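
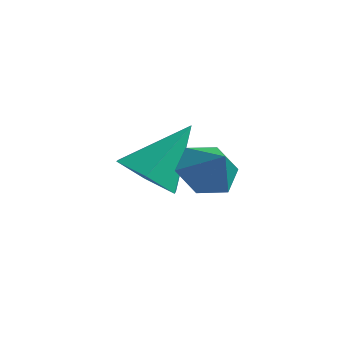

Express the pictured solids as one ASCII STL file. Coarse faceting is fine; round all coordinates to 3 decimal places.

solid 
facet normal -0.290 -0.604 -0.742
outer loop
vertex -3.037 1.593 0.881
vertex -3.504 2.368 0.432
vertex -2.538 2.168 0.218
endloop
endfacet
facet normal 0.867 -0.263 0.424
outer loop
vertex -3.037 1.593 0.881
vertex -2.538 2.168 0.218
vertex -2.936 3.552 1.888
endloop
endfacet
facet normal -0.290 -0.604 -0.743
outer loop
vertex -2.538 2.168 0.218
vertex -3.504 2.368 0.432
vertex -3.004 2.944 -0.231
endloop
endfacet
facet normal 0.884 0.441 -0.155
outer loop
vertex -2.538 2.168 0.218
vertex -3.004 2.944 -0.231
vertex -2.936 3.552 1.888
endloop
endfacet
facet normal -0.290 -0.603 -0.743
outer loop
vertex -3.004 2.944 -0.231
vertex -3.504 2.368 0.432
vertex -3.971 3.144 -0.016
endloop
endfacet
facet normal 0.135 0.951 -0.277
outer loop
vertex -3.004 2.944 -0.231
vertex -3.971 3.144 -0.016
vertex -2.936 3.552 1.888
endloop
endfacet
facet normal -0.290 -0.603 -0.743
outer loop
vertex -3.971 3.144 -0.016
vertex -3.504 2.368 0.432
vertex -4.47 2.568 0.647
endloop
endfacet
facet normal -0.631 0.755 0.181
outer loop
vertex -3.971 3.144 -0.016
vertex -4.47 2.568 0.647
vertex -2.936 3.552 1.888
endloop
endfacet
facet normal -0.290 -0.604 -0.742
outer loop
vertex -4.47 2.568 0.647
vertex -3.504 2.368 0.432
vertex -4.004 1.793 1.095
endloop
endfacet
facet normal -0.647 0.050 0.760
outer loop
vertex -4.47 2.568 0.647
vertex -4.004 1.793 1.095
vertex -2.936 3.552 1.888
endloop
endfacet
facet normal -0.289 -0.604 -0.742
outer loop
vertex -4.004 1.793 1.095
vertex -3.504 2.368 0.432
vertex -3.037 1.593 0.881
endloop
endfacet
facet normal 0.100 -0.459 0.883
outer loop
vertex -4.004 1.793 1.095
vertex -3.037 1.593 0.881
vertex -2.936 3.552 1.888
endloop
endfacet
facet normal -0.624 0.269 -0.733
outer loop
vertex -0.617 1.967 1.775
vertex -1.077 1.305 1.924
vertex -1.233 2.009 2.315
endloop
endfacet
facet normal 0.522 0.656 0.545
outer loop
vertex -0.617 1.967 1.775
vertex -1.233 2.009 2.315
vertex -0.403 1.015 2.716
endloop
endfacet
facet normal -0.624 0.269 -0.733
outer loop
vertex -1.233 2.009 2.315
vertex -1.077 1.305 1.924
vertex -1.693 1.347 2.464
endloop
endfacet
facet normal -0.111 0.291 0.950
outer loop
vertex -1.233 2.009 2.315
vertex -1.693 1.347 2.464
vertex -0.403 1.015 2.716
endloop
endfacet
facet normal -0.624 0.270 -0.733
outer loop
vertex -1.693 1.347 2.464
vertex -1.077 1.305 1.924
vertex -1.538 0.643 2.073
endloop
endfacet
facet normal -0.290 -0.513 0.808
outer loop
vertex -1.693 1.347 2.464
vertex -1.538 0.643 2.073
vertex -0.403 1.015 2.716
endloop
endfacet
facet normal -0.624 0.270 -0.733
outer loop
vertex -1.538 0.643 2.073
vertex -1.077 1.305 1.924
vertex -0.922 0.601 1.533
endloop
endfacet
facet normal 0.164 -0.951 0.261
outer loop
vertex -1.538 0.643 2.073
vertex -0.922 0.601 1.533
vertex -0.403 1.015 2.716
endloop
endfacet
facet normal -0.624 0.270 -0.733
outer loop
vertex -0.922 0.601 1.533
vertex -1.077 1.305 1.924
vertex -0.461 1.263 1.384
endloop
endfacet
facet normal 0.797 -0.587 -0.144
outer loop
vertex -0.922 0.601 1.533
vertex -0.461 1.263 1.384
vertex -0.403 1.015 2.716
endloop
endfacet
facet normal -0.624 0.269 -0.733
outer loop
vertex -0.461 1.263 1.384
vertex -1.077 1.305 1.924
vertex -0.617 1.967 1.775
endloop
endfacet
facet normal 0.976 0.217 -0.002
outer loop
vertex -0.461 1.263 1.384
vertex -0.617 1.967 1.775
vertex -0.403 1.015 2.716
endloop
endfacet

endsolid


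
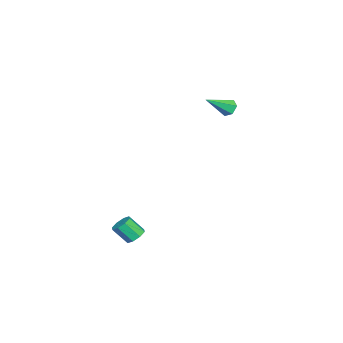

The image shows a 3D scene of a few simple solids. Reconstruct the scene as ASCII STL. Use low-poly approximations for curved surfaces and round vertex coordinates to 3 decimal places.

solid 
facet normal -0.587 0.599 -0.544
outer loop
vertex -3.774 0.439 1.917
vertex -4.225 0.165 2.102
vertex -4.033 0.609 2.384
endloop
endfacet
facet normal 0.803 0.542 0.248
outer loop
vertex -3.774 0.439 1.917
vertex -4.033 0.609 2.384
vertex -3.255 -0.825 2.998
endloop
endfacet
facet normal -0.588 0.599 -0.543
outer loop
vertex -4.033 0.609 2.384
vertex -4.225 0.165 2.102
vertex -4.484 0.334 2.569
endloop
endfacet
facet normal 0.100 0.437 0.894
outer loop
vertex -4.033 0.609 2.384
vertex -4.484 0.334 2.569
vertex -3.255 -0.825 2.998
endloop
endfacet
facet normal -0.588 0.599 -0.543
outer loop
vertex -4.484 0.334 2.569
vertex -4.225 0.165 2.102
vertex -4.677 -0.11 2.288
endloop
endfacet
facet normal -0.536 -0.273 0.799
outer loop
vertex -4.484 0.334 2.569
vertex -4.677 -0.11 2.288
vertex -3.255 -0.825 2.998
endloop
endfacet
facet normal -0.588 0.599 -0.543
outer loop
vertex -4.677 -0.11 2.288
vertex -4.225 0.165 2.102
vertex -4.418 -0.279 1.821
endloop
endfacet
facet normal -0.471 -0.880 0.057
outer loop
vertex -4.677 -0.11 2.288
vertex -4.418 -0.279 1.821
vertex -3.255 -0.825 2.998
endloop
endfacet
facet normal -0.588 0.599 -0.543
outer loop
vertex -4.418 -0.279 1.821
vertex -4.225 0.165 2.102
vertex -3.967 -0.005 1.635
endloop
endfacet
facet normal 0.230 -0.776 -0.587
outer loop
vertex -4.418 -0.279 1.821
vertex -3.967 -0.005 1.635
vertex -3.255 -0.825 2.998
endloop
endfacet
facet normal -0.587 0.600 -0.543
outer loop
vertex -3.967 -0.005 1.635
vertex -4.225 0.165 2.102
vertex -3.774 0.439 1.917
endloop
endfacet
facet normal 0.868 -0.065 -0.492
outer loop
vertex -3.967 -0.005 1.635
vertex -3.774 0.439 1.917
vertex -3.255 -0.825 2.998
endloop
endfacet
facet normal -0.067 0.650 -0.757
outer loop
vertex 3.343 -2.988 -4.031
vertex 2.933 -2.696 -3.744
vertex 3.511 -2.669 -3.772
endloop
endfacet
facet normal 0.923 -0.247 -0.294
outer loop
vertex 3.343 -2.988 -4.031
vertex 3.511 -2.669 -3.772
vertex 3.418 -3.716 -3.184
endloop
endfacet
facet normal 0.923 -0.247 -0.294
outer loop
vertex 3.418 -3.716 -3.184
vertex 3.511 -2.669 -3.772
vertex 3.586 -3.398 -2.924
endloop
endfacet
facet normal 0.066 -0.652 0.755
outer loop
vertex 3.418 -3.716 -3.184
vertex 3.586 -3.398 -2.924
vertex 3.007 -3.424 -2.896
endloop
endfacet
facet normal -0.067 0.651 -0.756
outer loop
vertex 3.511 -2.669 -3.772
vertex 2.933 -2.696 -3.744
vertex 3.34 -2.366 -3.496
endloop
endfacet
facet normal 0.920 0.333 0.205
outer loop
vertex 3.511 -2.669 -3.772
vertex 3.34 -2.366 -3.496
vertex 3.586 -3.398 -2.924
endloop
endfacet
facet normal 0.921 0.333 0.205
outer loop
vertex 3.586 -3.398 -2.924
vertex 3.34 -2.366 -3.496
vertex 3.415 -3.094 -2.649
endloop
endfacet
facet normal 0.066 -0.649 0.758
outer loop
vertex 3.586 -3.398 -2.924
vertex 3.415 -3.094 -2.649
vertex 3.007 -3.424 -2.896
endloop
endfacet
facet normal -0.067 0.651 -0.756
outer loop
vertex 3.34 -2.366 -3.496
vertex 2.933 -2.696 -3.744
vertex 2.931 -2.256 -3.365
endloop
endfacet
facet normal 0.380 0.718 0.583
outer loop
vertex 3.34 -2.366 -3.496
vertex 2.931 -2.256 -3.365
vertex 3.415 -3.094 -2.649
endloop
endfacet
facet normal 0.378 0.718 0.585
outer loop
vertex 3.415 -3.094 -2.649
vertex 2.931 -2.256 -3.365
vertex 3.005 -2.985 -2.518
endloop
endfacet
facet normal 0.069 -0.651 0.756
outer loop
vertex 3.415 -3.094 -2.649
vertex 3.005 -2.985 -2.518
vertex 3.007 -3.424 -2.896
endloop
endfacet
facet normal -0.067 0.651 -0.756
outer loop
vertex 2.931 -2.256 -3.365
vertex 2.933 -2.696 -3.744
vertex 2.522 -2.404 -3.456
endloop
endfacet
facet normal -0.385 0.683 0.621
outer loop
vertex 2.931 -2.256 -3.365
vertex 2.522 -2.404 -3.456
vertex 3.005 -2.985 -2.518
endloop
endfacet
facet normal -0.385 0.683 0.621
outer loop
vertex 3.005 -2.985 -2.518
vertex 2.522 -2.404 -3.456
vertex 2.597 -3.132 -2.609
endloop
endfacet
facet normal 0.066 -0.651 0.756
outer loop
vertex 3.005 -2.985 -2.518
vertex 2.597 -3.132 -2.609
vertex 3.007 -3.424 -2.896
endloop
endfacet
facet normal -0.066 0.652 -0.755
outer loop
vertex 2.522 -2.404 -3.456
vertex 2.933 -2.696 -3.744
vertex 2.354 -2.722 -3.716
endloop
endfacet
facet normal -0.923 0.247 0.294
outer loop
vertex 2.522 -2.404 -3.456
vertex 2.354 -2.722 -3.716
vertex 2.597 -3.132 -2.609
endloop
endfacet
facet normal -0.923 0.247 0.294
outer loop
vertex 2.597 -3.132 -2.609
vertex 2.354 -2.722 -3.716
vertex 2.429 -3.451 -2.868
endloop
endfacet
facet normal 0.067 -0.650 0.757
outer loop
vertex 2.597 -3.132 -2.609
vertex 2.429 -3.451 -2.868
vertex 3.007 -3.424 -2.896
endloop
endfacet
facet normal -0.066 0.649 -0.758
outer loop
vertex 2.354 -2.722 -3.716
vertex 2.933 -2.696 -3.744
vertex 2.525 -3.026 -3.991
endloop
endfacet
facet normal -0.921 -0.333 -0.205
outer loop
vertex 2.354 -2.722 -3.716
vertex 2.525 -3.026 -3.991
vertex 2.429 -3.451 -2.868
endloop
endfacet
facet normal -0.920 -0.333 -0.205
outer loop
vertex 2.429 -3.451 -2.868
vertex 2.525 -3.026 -3.991
vertex 2.6 -3.754 -3.144
endloop
endfacet
facet normal 0.067 -0.651 0.756
outer loop
vertex 2.429 -3.451 -2.868
vertex 2.6 -3.754 -3.144
vertex 3.007 -3.424 -2.896
endloop
endfacet
facet normal -0.069 0.651 -0.756
outer loop
vertex 2.525 -3.026 -3.991
vertex 2.933 -2.696 -3.744
vertex 2.935 -3.135 -4.122
endloop
endfacet
facet normal -0.378 -0.718 -0.584
outer loop
vertex 2.525 -3.026 -3.991
vertex 2.935 -3.135 -4.122
vertex 2.6 -3.754 -3.144
endloop
endfacet
facet normal -0.380 -0.717 -0.584
outer loop
vertex 2.6 -3.754 -3.144
vertex 2.935 -3.135 -4.122
vertex 3.009 -3.864 -3.275
endloop
endfacet
facet normal 0.067 -0.651 0.756
outer loop
vertex 2.6 -3.754 -3.144
vertex 3.009 -3.864 -3.275
vertex 3.007 -3.424 -2.896
endloop
endfacet
facet normal -0.066 0.651 -0.756
outer loop
vertex 2.935 -3.135 -4.122
vertex 2.933 -2.696 -3.744
vertex 3.343 -2.988 -4.031
endloop
endfacet
facet normal 0.385 -0.683 -0.621
outer loop
vertex 2.935 -3.135 -4.122
vertex 3.343 -2.988 -4.031
vertex 3.009 -3.864 -3.275
endloop
endfacet
facet normal 0.385 -0.683 -0.621
outer loop
vertex 3.009 -3.864 -3.275
vertex 3.343 -2.988 -4.031
vertex 3.418 -3.716 -3.184
endloop
endfacet
facet normal 0.067 -0.651 0.756
outer loop
vertex 3.009 -3.864 -3.275
vertex 3.418 -3.716 -3.184
vertex 3.007 -3.424 -2.896
endloop
endfacet

endsolid


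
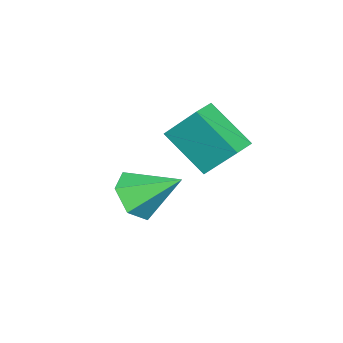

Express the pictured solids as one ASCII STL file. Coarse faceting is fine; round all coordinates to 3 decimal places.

solid 
facet normal 0.290 -0.766 -0.573
outer loop
vertex 4.209 -4.328 0.764
vertex 3.443 -4.107 0.081
vertex 4.389 -3.665 -0.031
endloop
endfacet
facet normal 0.731 0.434 0.527
outer loop
vertex 4.209 -4.328 0.764
vertex 4.389 -3.665 -0.031
vertex 2.877 -2.613 1.199
endloop
endfacet
facet normal 0.290 -0.766 -0.573
outer loop
vertex 4.389 -3.665 -0.031
vertex 3.443 -4.107 0.081
vertex 3.622 -3.445 -0.714
endloop
endfacet
facet normal 0.438 0.874 -0.210
outer loop
vertex 4.389 -3.665 -0.031
vertex 3.622 -3.445 -0.714
vertex 2.877 -2.613 1.199
endloop
endfacet
facet normal 0.290 -0.766 -0.573
outer loop
vertex 3.622 -3.445 -0.714
vertex 3.443 -4.107 0.081
vertex 2.676 -3.887 -0.602
endloop
endfacet
facet normal -0.415 0.764 -0.494
outer loop
vertex 3.622 -3.445 -0.714
vertex 2.676 -3.887 -0.602
vertex 2.877 -2.613 1.199
endloop
endfacet
facet normal 0.290 -0.766 -0.573
outer loop
vertex 2.676 -3.887 -0.602
vertex 3.443 -4.107 0.081
vertex 2.497 -4.549 0.193
endloop
endfacet
facet normal -0.976 0.213 -0.042
outer loop
vertex 2.676 -3.887 -0.602
vertex 2.497 -4.549 0.193
vertex 2.877 -2.613 1.199
endloop
endfacet
facet normal 0.290 -0.766 -0.574
outer loop
vertex 2.497 -4.549 0.193
vertex 3.443 -4.107 0.081
vertex 3.264 -4.77 0.876
endloop
endfacet
facet normal -0.683 -0.227 0.694
outer loop
vertex 2.497 -4.549 0.193
vertex 3.264 -4.77 0.876
vertex 2.877 -2.613 1.199
endloop
endfacet
facet normal 0.290 -0.766 -0.573
outer loop
vertex 3.264 -4.77 0.876
vertex 3.443 -4.107 0.081
vertex 4.209 -4.328 0.764
endloop
endfacet
facet normal 0.170 -0.116 0.979
outer loop
vertex 3.264 -4.77 0.876
vertex 4.209 -4.328 0.764
vertex 2.877 -2.613 1.199
endloop
endfacet
facet normal -0.997 -0.075 -0.021
outer loop
vertex 2.206 -3.275 3.21
vertex 2.085 -2.062 4.628
vertex 2.118 -1.722 1.874
endloop
endfacet
facet normal 0.064 -0.649 -0.758
outer loop
vertex 2.975 -1.658 1.892
vertex 2.206 -3.275 3.21
vertex 2.118 -1.722 1.874
endloop
endfacet
facet normal -0.997 -0.075 -0.021
outer loop
vertex 2.118 -1.722 1.874
vertex 2.085 -2.062 4.628
vertex 1.997 -0.509 3.292
endloop
endfacet
facet normal -0.043 0.757 -0.652
outer loop
vertex 1.997 -0.509 3.292
vertex 2.975 -1.658 1.892
vertex 2.118 -1.722 1.874
endloop
endfacet
facet normal 0.043 -0.757 0.652
outer loop
vertex 2.206 -3.275 3.21
vertex 2.942 -1.998 4.646
vertex 2.085 -2.062 4.628
endloop
endfacet
facet normal 0.064 -0.649 -0.758
outer loop
vertex 3.063 -3.211 3.228
vertex 2.206 -3.275 3.21
vertex 2.975 -1.658 1.892
endloop
endfacet
facet normal 0.043 -0.757 0.652
outer loop
vertex 3.063 -3.211 3.228
vertex 2.942 -1.998 4.646
vertex 2.206 -3.275 3.21
endloop
endfacet
facet normal -0.064 0.649 0.758
outer loop
vertex 2.085 -2.062 4.628
vertex 2.942 -1.998 4.646
vertex 1.997 -0.509 3.292
endloop
endfacet
facet normal -0.043 0.757 -0.652
outer loop
vertex 2.854 -0.445 3.31
vertex 2.975 -1.658 1.892
vertex 1.997 -0.509 3.292
endloop
endfacet
facet normal -0.064 0.649 0.758
outer loop
vertex 1.997 -0.509 3.292
vertex 2.942 -1.998 4.646
vertex 2.854 -0.445 3.31
endloop
endfacet
facet normal 0.997 0.075 0.021
outer loop
vertex 2.854 -0.445 3.31
vertex 3.063 -3.211 3.228
vertex 2.975 -1.658 1.892
endloop
endfacet
facet normal 0.997 0.075 0.021
outer loop
vertex 2.942 -1.998 4.646
vertex 3.063 -3.211 3.228
vertex 2.854 -0.445 3.31
endloop
endfacet

endsolid


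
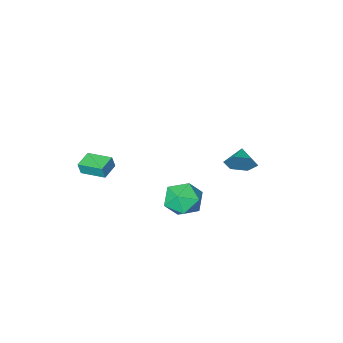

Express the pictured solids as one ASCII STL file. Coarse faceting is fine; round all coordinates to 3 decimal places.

solid 
facet normal -0.764 0.645 -0.028
outer loop
vertex 1.344 4.583 -2.422
vertex 0.739 3.902 -1.595
vertex 1.487 4.804 -1.22
endloop
endfacet
facet normal -0.146 0.976 -0.162
outer loop
vertex 1.344 4.583 -2.422
vertex 1.487 4.804 -1.22
vertex 2.462 4.825 -1.97
endloop
endfacet
facet normal 0.152 0.665 -0.731
outer loop
vertex 1.344 4.583 -2.422
vertex 2.462 4.825 -1.97
vertex 2.317 3.936 -2.808
endloop
endfacet
facet normal -0.282 0.142 -0.949
outer loop
vertex 1.344 4.583 -2.422
vertex 2.317 3.936 -2.808
vertex 1.251 3.366 -2.576
endloop
endfacet
facet normal -0.848 0.130 -0.514
outer loop
vertex 1.344 4.583 -2.422
vertex 1.251 3.366 -2.576
vertex 0.739 3.902 -1.595
endloop
endfacet
facet normal 0.286 0.872 0.396
outer loop
vertex 2.462 4.825 -1.97
vertex 1.487 4.804 -1.22
vertex 2.549 4.294 -0.864
endloop
endfacet
facet normal -0.714 0.337 0.614
outer loop
vertex 1.487 4.804 -1.22
vertex 0.739 3.902 -1.595
vertex 1.483 3.724 -0.632
endloop
endfacet
facet normal -0.850 -0.497 -0.172
outer loop
vertex 0.739 3.902 -1.595
vertex 1.251 3.366 -2.576
vertex 1.338 2.835 -1.47
endloop
endfacet
facet normal 0.065 -0.477 -0.876
outer loop
vertex 1.251 3.366 -2.576
vertex 2.317 3.936 -2.808
vertex 2.313 2.856 -2.22
endloop
endfacet
facet normal 0.767 0.369 -0.524
outer loop
vertex 2.317 3.936 -2.808
vertex 2.462 4.825 -1.97
vertex 3.061 3.758 -1.845
endloop
endfacet
facet normal 0.282 -0.142 0.949
outer loop
vertex 2.456 3.077 -1.018
vertex 2.549 4.294 -0.864
vertex 1.483 3.724 -0.632
endloop
endfacet
facet normal -0.152 -0.665 0.731
outer loop
vertex 2.456 3.077 -1.018
vertex 1.483 3.724 -0.632
vertex 1.338 2.835 -1.47
endloop
endfacet
facet normal 0.146 -0.976 0.162
outer loop
vertex 2.456 3.077 -1.018
vertex 1.338 2.835 -1.47
vertex 2.313 2.856 -2.22
endloop
endfacet
facet normal 0.764 -0.645 0.028
outer loop
vertex 2.456 3.077 -1.018
vertex 2.313 2.856 -2.22
vertex 3.061 3.758 -1.845
endloop
endfacet
facet normal 0.848 -0.130 0.514
outer loop
vertex 2.456 3.077 -1.018
vertex 3.061 3.758 -1.845
vertex 2.549 4.294 -0.864
endloop
endfacet
facet normal -0.065 0.477 0.876
outer loop
vertex 1.483 3.724 -0.632
vertex 2.549 4.294 -0.864
vertex 1.487 4.804 -1.22
endloop
endfacet
facet normal -0.767 -0.369 0.524
outer loop
vertex 1.338 2.835 -1.47
vertex 1.483 3.724 -0.632
vertex 0.739 3.902 -1.595
endloop
endfacet
facet normal -0.286 -0.872 -0.396
outer loop
vertex 2.313 2.856 -2.22
vertex 1.338 2.835 -1.47
vertex 1.251 3.366 -2.576
endloop
endfacet
facet normal 0.714 -0.337 -0.614
outer loop
vertex 3.061 3.758 -1.845
vertex 2.313 2.856 -2.22
vertex 2.317 3.936 -2.808
endloop
endfacet
facet normal 0.850 0.497 0.172
outer loop
vertex 2.549 4.294 -0.864
vertex 3.061 3.758 -1.845
vertex 2.462 4.825 -1.97
endloop
endfacet
facet normal -0.836 -0.530 0.143
outer loop
vertex 3.361 -4.616 -3.393
vertex 2.521 -3.221 -3.127
vertex 3.193 -4.565 -4.184
endloop
endfacet
facet normal 0.509 -0.845 -0.163
outer loop
vertex 4.179 -3.939 -4.353
vertex 3.361 -4.616 -3.393
vertex 3.193 -4.565 -4.184
endloop
endfacet
facet normal -0.835 -0.531 0.144
outer loop
vertex 3.193 -4.565 -4.184
vertex 2.521 -3.221 -3.127
vertex 2.353 -3.171 -3.917
endloop
endfacet
facet normal -0.207 0.062 -0.976
outer loop
vertex 2.353 -3.171 -3.917
vertex 4.179 -3.939 -4.353
vertex 3.193 -4.565 -4.184
endloop
endfacet
facet normal 0.207 -0.062 0.976
outer loop
vertex 3.361 -4.616 -3.393
vertex 3.507 -2.595 -3.296
vertex 2.521 -3.221 -3.127
endloop
endfacet
facet normal 0.510 -0.845 -0.162
outer loop
vertex 4.347 -3.989 -3.563
vertex 3.361 -4.616 -3.393
vertex 4.179 -3.939 -4.353
endloop
endfacet
facet normal 0.208 -0.062 0.976
outer loop
vertex 4.347 -3.989 -3.563
vertex 3.507 -2.595 -3.296
vertex 3.361 -4.616 -3.393
endloop
endfacet
facet normal -0.509 0.845 0.162
outer loop
vertex 2.521 -3.221 -3.127
vertex 3.507 -2.595 -3.296
vertex 2.353 -3.171 -3.917
endloop
endfacet
facet normal -0.207 0.061 -0.976
outer loop
vertex 3.339 -2.544 -4.087
vertex 4.179 -3.939 -4.353
vertex 2.353 -3.171 -3.917
endloop
endfacet
facet normal -0.509 0.845 0.163
outer loop
vertex 2.353 -3.171 -3.917
vertex 3.507 -2.595 -3.296
vertex 3.339 -2.544 -4.087
endloop
endfacet
facet normal 0.835 0.530 -0.144
outer loop
vertex 3.339 -2.544 -4.087
vertex 4.347 -3.989 -3.563
vertex 4.179 -3.939 -4.353
endloop
endfacet
facet normal 0.835 0.531 -0.143
outer loop
vertex 3.507 -2.595 -3.296
vertex 4.347 -3.989 -3.563
vertex 3.339 -2.544 -4.087
endloop
endfacet
facet normal 0.541 0.767 -0.345
outer loop
vertex -2.611 1.697 -1.62
vertex -3.105 1.66 -2.477
vertex -3.438 2.228 -1.737
endloop
endfacet
facet normal -0.238 -0.159 0.958
outer loop
vertex -2.611 1.697 -1.62
vertex -3.438 2.228 -1.737
vertex -3.755 0.74 -2.063
endloop
endfacet
facet normal 0.541 0.767 -0.345
outer loop
vertex -3.438 2.228 -1.737
vertex -3.105 1.66 -2.477
vertex -3.933 2.191 -2.594
endloop
endfacet
facet normal -0.865 0.076 0.496
outer loop
vertex -3.438 2.228 -1.737
vertex -3.933 2.191 -2.594
vertex -3.755 0.74 -2.063
endloop
endfacet
facet normal 0.541 0.767 -0.345
outer loop
vertex -3.933 2.191 -2.594
vertex -3.105 1.66 -2.477
vertex -3.6 1.624 -3.334
endloop
endfacet
facet normal -0.942 -0.211 -0.262
outer loop
vertex -3.933 2.191 -2.594
vertex -3.6 1.624 -3.334
vertex -3.755 0.74 -2.063
endloop
endfacet
facet normal 0.541 0.767 -0.345
outer loop
vertex -3.6 1.624 -3.334
vertex -3.105 1.66 -2.477
vertex -2.773 1.093 -3.217
endloop
endfacet
facet normal -0.391 -0.732 -0.557
outer loop
vertex -3.6 1.624 -3.334
vertex -2.773 1.093 -3.217
vertex -3.755 0.74 -2.063
endloop
endfacet
facet normal 0.541 0.767 -0.345
outer loop
vertex -2.773 1.093 -3.217
vertex -3.105 1.66 -2.477
vertex -2.278 1.129 -2.36
endloop
endfacet
facet normal 0.236 -0.967 -0.095
outer loop
vertex -2.773 1.093 -3.217
vertex -2.278 1.129 -2.36
vertex -3.755 0.74 -2.063
endloop
endfacet
facet normal 0.541 0.767 -0.345
outer loop
vertex -2.278 1.129 -2.36
vertex -3.105 1.66 -2.477
vertex -2.611 1.697 -1.62
endloop
endfacet
facet normal 0.312 -0.680 0.663
outer loop
vertex -2.278 1.129 -2.36
vertex -2.611 1.697 -1.62
vertex -3.755 0.74 -2.063
endloop
endfacet

endsolid


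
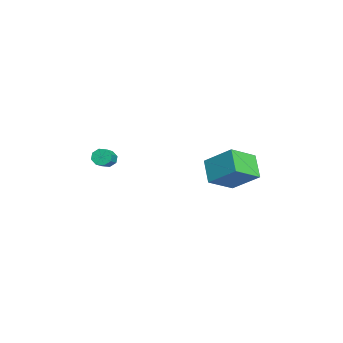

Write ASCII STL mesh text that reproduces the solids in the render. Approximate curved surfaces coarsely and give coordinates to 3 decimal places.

solid 
facet normal -0.848 0.246 -0.470
outer loop
vertex -1.077 -3.998 -0.393
vertex -1.251 -3.714 0.069
vertex -0.953 -3.58 -0.398
endloop
endfacet
facet normal 0.447 -0.143 -0.883
outer loop
vertex -1.077 -3.998 -0.393
vertex -0.953 -3.58 -0.398
vertex -0.135 -4.271 0.128
endloop
endfacet
facet normal 0.448 -0.142 -0.883
outer loop
vertex -0.135 -4.271 0.128
vertex -0.953 -3.58 -0.398
vertex -0.012 -3.852 0.123
endloop
endfacet
facet normal 0.849 -0.244 0.469
outer loop
vertex -0.135 -4.271 0.128
vertex -0.012 -3.852 0.123
vertex -0.309 -3.986 0.591
endloop
endfacet
facet normal -0.848 0.245 -0.471
outer loop
vertex -0.953 -3.58 -0.398
vertex -1.251 -3.714 0.069
vertex -1.004 -3.24 -0.129
endloop
endfacet
facet normal 0.517 0.578 -0.632
outer loop
vertex -0.953 -3.58 -0.398
vertex -1.004 -3.24 -0.129
vertex -0.012 -3.852 0.123
endloop
endfacet
facet normal 0.517 0.577 -0.633
outer loop
vertex -0.012 -3.852 0.123
vertex -1.004 -3.24 -0.129
vertex -0.062 -3.512 0.392
endloop
endfacet
facet normal 0.849 -0.246 0.468
outer loop
vertex -0.012 -3.852 0.123
vertex -0.062 -3.512 0.392
vertex -0.309 -3.986 0.591
endloop
endfacet
facet normal -0.848 0.246 -0.469
outer loop
vertex -1.004 -3.24 -0.129
vertex -1.251 -3.714 0.069
vertex -1.199 -3.178 0.256
endloop
endfacet
facet normal 0.283 0.959 -0.011
outer loop
vertex -1.004 -3.24 -0.129
vertex -1.199 -3.178 0.256
vertex -0.062 -3.512 0.392
endloop
endfacet
facet normal 0.283 0.959 -0.010
outer loop
vertex -0.062 -3.512 0.392
vertex -1.199 -3.178 0.256
vertex -0.258 -3.45 0.777
endloop
endfacet
facet normal 0.848 -0.244 0.471
outer loop
vertex -0.062 -3.512 0.392
vertex -0.258 -3.45 0.777
vertex -0.309 -3.986 0.591
endloop
endfacet
facet normal -0.848 0.246 -0.470
outer loop
vertex -1.199 -3.178 0.256
vertex -1.251 -3.714 0.069
vertex -1.425 -3.429 0.532
endloop
endfacet
facet normal -0.115 0.780 0.615
outer loop
vertex -1.199 -3.178 0.256
vertex -1.425 -3.429 0.532
vertex -0.258 -3.45 0.777
endloop
endfacet
facet normal -0.115 0.779 0.617
outer loop
vertex -0.258 -3.45 0.777
vertex -1.425 -3.429 0.532
vertex -0.483 -3.702 1.053
endloop
endfacet
facet normal 0.849 -0.244 0.469
outer loop
vertex -0.258 -3.45 0.777
vertex -0.483 -3.702 1.053
vertex -0.309 -3.986 0.591
endloop
endfacet
facet normal -0.849 0.244 -0.469
outer loop
vertex -1.425 -3.429 0.532
vertex -1.251 -3.714 0.069
vertex -1.548 -3.848 0.537
endloop
endfacet
facet normal -0.447 0.142 0.883
outer loop
vertex -1.425 -3.429 0.532
vertex -1.548 -3.848 0.537
vertex -0.483 -3.702 1.053
endloop
endfacet
facet normal -0.447 0.143 0.883
outer loop
vertex -0.483 -3.702 1.053
vertex -1.548 -3.848 0.537
vertex -0.607 -4.12 1.058
endloop
endfacet
facet normal 0.848 -0.246 0.470
outer loop
vertex -0.483 -3.702 1.053
vertex -0.607 -4.12 1.058
vertex -0.309 -3.986 0.591
endloop
endfacet
facet normal -0.849 0.246 -0.468
outer loop
vertex -1.548 -3.848 0.537
vertex -1.251 -3.714 0.069
vertex -1.498 -4.188 0.268
endloop
endfacet
facet normal -0.517 -0.577 0.633
outer loop
vertex -1.548 -3.848 0.537
vertex -1.498 -4.188 0.268
vertex -0.607 -4.12 1.058
endloop
endfacet
facet normal -0.516 -0.578 0.632
outer loop
vertex -0.607 -4.12 1.058
vertex -1.498 -4.188 0.268
vertex -0.556 -4.46 0.789
endloop
endfacet
facet normal 0.848 -0.245 0.471
outer loop
vertex -0.607 -4.12 1.058
vertex -0.556 -4.46 0.789
vertex -0.309 -3.986 0.591
endloop
endfacet
facet normal -0.848 0.244 -0.471
outer loop
vertex -1.498 -4.188 0.268
vertex -1.251 -3.714 0.069
vertex -1.302 -4.25 -0.117
endloop
endfacet
facet normal -0.283 -0.959 0.011
outer loop
vertex -1.498 -4.188 0.268
vertex -1.302 -4.25 -0.117
vertex -0.556 -4.46 0.789
endloop
endfacet
facet normal -0.283 -0.959 0.011
outer loop
vertex -0.556 -4.46 0.789
vertex -1.302 -4.25 -0.117
vertex -0.361 -4.522 0.404
endloop
endfacet
facet normal 0.848 -0.246 0.469
outer loop
vertex -0.556 -4.46 0.789
vertex -0.361 -4.522 0.404
vertex -0.309 -3.986 0.591
endloop
endfacet
facet normal -0.849 0.244 -0.469
outer loop
vertex -1.302 -4.25 -0.117
vertex -1.251 -3.714 0.069
vertex -1.077 -3.998 -0.393
endloop
endfacet
facet normal 0.116 -0.779 -0.616
outer loop
vertex -1.302 -4.25 -0.117
vertex -1.077 -3.998 -0.393
vertex -0.361 -4.522 0.404
endloop
endfacet
facet normal 0.114 -0.780 -0.615
outer loop
vertex -0.361 -4.522 0.404
vertex -1.077 -3.998 -0.393
vertex -0.135 -4.271 0.128
endloop
endfacet
facet normal 0.848 -0.246 0.470
outer loop
vertex -0.361 -4.522 0.404
vertex -0.135 -4.271 0.128
vertex -0.309 -3.986 0.591
endloop
endfacet
facet normal -0.413 -0.695 -0.589
outer loop
vertex -2.537 1.374 -0.68
vertex -3.518 2.702 -1.558
vertex -1.331 1.562 -1.746
endloop
endfacet
facet normal 0.525 -0.710 0.469
outer loop
vertex -0.502 2.958 -0.562
vertex -2.537 1.374 -0.68
vertex -1.331 1.562 -1.746
endloop
endfacet
facet normal -0.413 -0.695 -0.589
outer loop
vertex -1.331 1.562 -1.746
vertex -3.518 2.702 -1.558
vertex -2.313 2.889 -2.624
endloop
endfacet
facet normal 0.744 0.116 -0.658
outer loop
vertex -2.313 2.889 -2.624
vertex -0.502 2.958 -0.562
vertex -1.331 1.562 -1.746
endloop
endfacet
facet normal -0.745 -0.115 0.657
outer loop
vertex -2.537 1.374 -0.68
vertex -2.689 4.098 -0.374
vertex -3.518 2.702 -1.558
endloop
endfacet
facet normal 0.525 -0.710 0.469
outer loop
vertex -1.707 2.771 0.504
vertex -2.537 1.374 -0.68
vertex -0.502 2.958 -0.562
endloop
endfacet
facet normal -0.744 -0.115 0.658
outer loop
vertex -1.707 2.771 0.504
vertex -2.689 4.098 -0.374
vertex -2.537 1.374 -0.68
endloop
endfacet
facet normal -0.525 0.710 -0.469
outer loop
vertex -3.518 2.702 -1.558
vertex -2.689 4.098 -0.374
vertex -2.313 2.889 -2.624
endloop
endfacet
facet normal 0.744 0.115 -0.658
outer loop
vertex -1.483 4.286 -1.44
vertex -0.502 2.958 -0.562
vertex -2.313 2.889 -2.624
endloop
endfacet
facet normal -0.525 0.710 -0.469
outer loop
vertex -2.313 2.889 -2.624
vertex -2.689 4.098 -0.374
vertex -1.483 4.286 -1.44
endloop
endfacet
facet normal 0.413 0.695 0.589
outer loop
vertex -1.483 4.286 -1.44
vertex -1.707 2.771 0.504
vertex -0.502 2.958 -0.562
endloop
endfacet
facet normal 0.412 0.695 0.589
outer loop
vertex -2.689 4.098 -0.374
vertex -1.707 2.771 0.504
vertex -1.483 4.286 -1.44
endloop
endfacet

endsolid


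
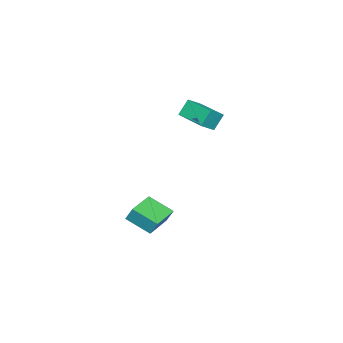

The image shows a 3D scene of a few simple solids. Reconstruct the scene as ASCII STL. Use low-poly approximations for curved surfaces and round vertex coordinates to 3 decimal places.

solid 
facet normal -0.975 -0.170 0.146
outer loop
vertex -0.836 1.234 -2.723
vertex -1.185 2.562 -3.505
vertex -0.873 0.735 -3.554
endloop
endfacet
facet normal 0.221 -0.840 0.495
outer loop
vertex 0.745 1.018 -3.795
vertex -0.836 1.234 -2.723
vertex -0.873 0.735 -3.554
endloop
endfacet
facet normal -0.975 -0.170 0.146
outer loop
vertex -0.873 0.735 -3.554
vertex -1.185 2.562 -3.505
vertex -1.222 2.063 -4.336
endloop
endfacet
facet normal -0.038 -0.514 -0.857
outer loop
vertex -1.222 2.063 -4.336
vertex 0.745 1.018 -3.795
vertex -0.873 0.735 -3.554
endloop
endfacet
facet normal 0.038 0.514 0.857
outer loop
vertex -0.836 1.234 -2.723
vertex 0.433 2.845 -3.746
vertex -1.185 2.562 -3.505
endloop
endfacet
facet normal 0.221 -0.840 0.495
outer loop
vertex 0.782 1.517 -2.964
vertex -0.836 1.234 -2.723
vertex 0.745 1.018 -3.795
endloop
endfacet
facet normal 0.038 0.514 0.857
outer loop
vertex 0.782 1.517 -2.964
vertex 0.433 2.845 -3.746
vertex -0.836 1.234 -2.723
endloop
endfacet
facet normal -0.221 0.840 -0.495
outer loop
vertex -1.185 2.562 -3.505
vertex 0.433 2.845 -3.746
vertex -1.222 2.063 -4.336
endloop
endfacet
facet normal -0.038 -0.514 -0.857
outer loop
vertex 0.396 2.346 -4.577
vertex 0.745 1.018 -3.795
vertex -1.222 2.063 -4.336
endloop
endfacet
facet normal -0.221 0.840 -0.495
outer loop
vertex -1.222 2.063 -4.336
vertex 0.433 2.845 -3.746
vertex 0.396 2.346 -4.577
endloop
endfacet
facet normal 0.975 0.170 -0.146
outer loop
vertex 0.396 2.346 -4.577
vertex 0.782 1.517 -2.964
vertex 0.745 1.018 -3.795
endloop
endfacet
facet normal 0.975 0.170 -0.146
outer loop
vertex 0.433 2.845 -3.746
vertex 0.782 1.517 -2.964
vertex 0.396 2.346 -4.577
endloop
endfacet
facet normal -0.468 0.194 0.862
outer loop
vertex -2.584 2.362 3.806
vertex -1.898 4.355 3.73
vertex -3.308 2.594 3.361
endloop
endfacet
facet normal -0.325 -0.945 0.036
outer loop
vertex -2.802 2.385 2.43
vertex -2.584 2.362 3.806
vertex -3.308 2.594 3.361
endloop
endfacet
facet normal -0.467 0.193 0.863
outer loop
vertex -3.308 2.594 3.361
vertex -1.898 4.355 3.73
vertex -2.621 4.588 3.286
endloop
endfacet
facet normal -0.821 0.264 -0.506
outer loop
vertex -2.621 4.588 3.286
vertex -2.802 2.385 2.43
vertex -3.308 2.594 3.361
endloop
endfacet
facet normal 0.822 -0.263 0.506
outer loop
vertex -2.584 2.362 3.806
vertex -1.392 4.146 2.799
vertex -1.898 4.355 3.73
endloop
endfacet
facet normal -0.326 -0.945 0.036
outer loop
vertex -2.079 2.152 2.874
vertex -2.584 2.362 3.806
vertex -2.802 2.385 2.43
endloop
endfacet
facet normal 0.822 -0.264 0.505
outer loop
vertex -2.079 2.152 2.874
vertex -1.392 4.146 2.799
vertex -2.584 2.362 3.806
endloop
endfacet
facet normal 0.326 0.945 -0.035
outer loop
vertex -1.898 4.355 3.73
vertex -1.392 4.146 2.799
vertex -2.621 4.588 3.286
endloop
endfacet
facet normal -0.822 0.264 -0.505
outer loop
vertex -2.116 4.378 2.354
vertex -2.802 2.385 2.43
vertex -2.621 4.588 3.286
endloop
endfacet
facet normal 0.325 0.945 -0.037
outer loop
vertex -2.621 4.588 3.286
vertex -1.392 4.146 2.799
vertex -2.116 4.378 2.354
endloop
endfacet
facet normal 0.467 -0.194 -0.863
outer loop
vertex -2.116 4.378 2.354
vertex -2.079 2.152 2.874
vertex -2.802 2.385 2.43
endloop
endfacet
facet normal 0.468 -0.194 -0.862
outer loop
vertex -1.392 4.146 2.799
vertex -2.079 2.152 2.874
vertex -2.116 4.378 2.354
endloop
endfacet

endsolid


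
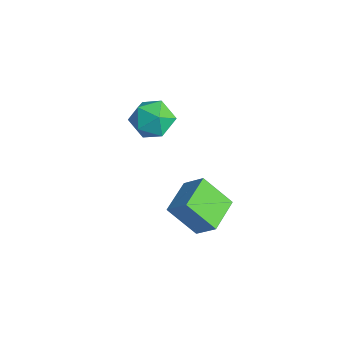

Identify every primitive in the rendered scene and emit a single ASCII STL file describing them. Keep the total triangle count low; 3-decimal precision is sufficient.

solid 
facet normal -0.477 -0.509 0.717
outer loop
vertex 3.967 -0.501 2.826
vertex 2.985 0.753 3.064
vertex 3.2 -0.944 2.001
endloop
endfacet
facet normal 0.609 -0.779 -0.148
outer loop
vertex 4.015 -0.073 0.776
vertex 3.967 -0.501 2.826
vertex 3.2 -0.944 2.001
endloop
endfacet
facet normal -0.476 -0.509 0.717
outer loop
vertex 3.2 -0.944 2.001
vertex 2.985 0.753 3.064
vertex 2.219 0.309 2.24
endloop
endfacet
facet normal -0.634 -0.366 -0.682
outer loop
vertex 2.219 0.309 2.24
vertex 4.015 -0.073 0.776
vertex 3.2 -0.944 2.001
endloop
endfacet
facet normal 0.633 0.366 0.682
outer loop
vertex 3.967 -0.501 2.826
vertex 3.8 1.624 1.839
vertex 2.985 0.753 3.064
endloop
endfacet
facet normal 0.610 -0.778 -0.148
outer loop
vertex 4.781 0.371 1.6
vertex 3.967 -0.501 2.826
vertex 4.015 -0.073 0.776
endloop
endfacet
facet normal 0.634 0.366 0.681
outer loop
vertex 4.781 0.371 1.6
vertex 3.8 1.624 1.839
vertex 3.967 -0.501 2.826
endloop
endfacet
facet normal -0.610 0.778 0.148
outer loop
vertex 2.985 0.753 3.064
vertex 3.8 1.624 1.839
vertex 2.219 0.309 2.24
endloop
endfacet
facet normal -0.633 -0.367 -0.681
outer loop
vertex 3.033 1.181 1.014
vertex 4.015 -0.073 0.776
vertex 2.219 0.309 2.24
endloop
endfacet
facet normal -0.610 0.778 0.149
outer loop
vertex 2.219 0.309 2.24
vertex 3.8 1.624 1.839
vertex 3.033 1.181 1.014
endloop
endfacet
facet normal 0.476 0.509 -0.717
outer loop
vertex 3.033 1.181 1.014
vertex 4.781 0.371 1.6
vertex 4.015 -0.073 0.776
endloop
endfacet
facet normal 0.476 0.510 -0.717
outer loop
vertex 3.8 1.624 1.839
vertex 4.781 0.371 1.6
vertex 3.033 1.181 1.014
endloop
endfacet
facet normal 0.125 -0.021 0.992
outer loop
vertex -1.063 0.982 4.487
vertex -1.097 -0.058 4.469
vertex -0.186 0.435 4.365
endloop
endfacet
facet normal 0.442 0.551 0.708
outer loop
vertex -1.063 0.982 4.487
vertex -0.186 0.435 4.365
vertex -0.347 1.293 3.798
endloop
endfacet
facet normal -0.055 0.930 0.363
outer loop
vertex -1.063 0.982 4.487
vertex -0.347 1.293 3.798
vertex -1.358 1.33 3.551
endloop
endfacet
facet normal -0.678 0.593 0.434
outer loop
vertex -1.063 0.982 4.487
vertex -1.358 1.33 3.551
vertex -1.821 0.496 3.966
endloop
endfacet
facet normal -0.568 0.004 0.823
outer loop
vertex -1.063 0.982 4.487
vertex -1.821 0.496 3.966
vertex -1.097 -0.058 4.469
endloop
endfacet
facet normal 0.919 0.323 0.227
outer loop
vertex -0.347 1.293 3.798
vertex -0.186 0.435 4.365
vertex 0.061 0.444 3.354
endloop
endfacet
facet normal 0.405 -0.603 0.688
outer loop
vertex -0.186 0.435 4.365
vertex -1.097 -0.058 4.469
vertex -0.402 -0.39 3.769
endloop
endfacet
facet normal -0.717 -0.561 0.414
outer loop
vertex -1.097 -0.058 4.469
vertex -1.821 0.496 3.966
vertex -1.413 -0.353 3.522
endloop
endfacet
facet normal -0.895 0.390 -0.215
outer loop
vertex -1.821 0.496 3.966
vertex -1.358 1.33 3.551
vertex -1.574 0.505 2.955
endloop
endfacet
facet normal 0.115 0.937 -0.330
outer loop
vertex -1.358 1.33 3.551
vertex -0.347 1.293 3.798
vertex -0.663 0.998 2.851
endloop
endfacet
facet normal 0.678 -0.593 -0.434
outer loop
vertex -0.697 -0.042 2.833
vertex 0.061 0.444 3.354
vertex -0.402 -0.39 3.769
endloop
endfacet
facet normal 0.055 -0.930 -0.363
outer loop
vertex -0.697 -0.042 2.833
vertex -0.402 -0.39 3.769
vertex -1.413 -0.353 3.522
endloop
endfacet
facet normal -0.442 -0.551 -0.708
outer loop
vertex -0.697 -0.042 2.833
vertex -1.413 -0.353 3.522
vertex -1.574 0.505 2.955
endloop
endfacet
facet normal -0.125 0.021 -0.992
outer loop
vertex -0.697 -0.042 2.833
vertex -1.574 0.505 2.955
vertex -0.663 0.998 2.851
endloop
endfacet
facet normal 0.568 -0.004 -0.823
outer loop
vertex -0.697 -0.042 2.833
vertex -0.663 0.998 2.851
vertex 0.061 0.444 3.354
endloop
endfacet
facet normal 0.895 -0.390 0.215
outer loop
vertex -0.402 -0.39 3.769
vertex 0.061 0.444 3.354
vertex -0.186 0.435 4.365
endloop
endfacet
facet normal -0.115 -0.937 0.330
outer loop
vertex -1.413 -0.353 3.522
vertex -0.402 -0.39 3.769
vertex -1.097 -0.058 4.469
endloop
endfacet
facet normal -0.919 -0.323 -0.227
outer loop
vertex -1.574 0.505 2.955
vertex -1.413 -0.353 3.522
vertex -1.821 0.496 3.966
endloop
endfacet
facet normal -0.405 0.603 -0.688
outer loop
vertex -0.663 0.998 2.851
vertex -1.574 0.505 2.955
vertex -1.358 1.33 3.551
endloop
endfacet
facet normal 0.717 0.561 -0.414
outer loop
vertex 0.061 0.444 3.354
vertex -0.663 0.998 2.851
vertex -0.347 1.293 3.798
endloop
endfacet

endsolid


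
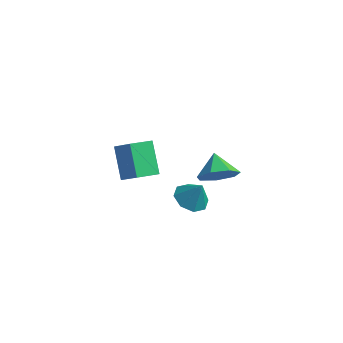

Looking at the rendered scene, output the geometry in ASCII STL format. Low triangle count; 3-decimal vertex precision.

solid 
facet normal -0.724 0.209 -0.657
outer loop
vertex -4.128 -3.149 2.96
vertex -3.498 -2.192 2.571
vertex -3.34 -4.149 1.774
endloop
endfacet
facet normal -0.520 -0.791 0.322
outer loop
vertex -2.442 -4.408 2.589
vertex -4.128 -3.149 2.96
vertex -3.34 -4.149 1.774
endloop
endfacet
facet normal -0.724 0.209 -0.657
outer loop
vertex -3.34 -4.149 1.774
vertex -3.498 -2.192 2.571
vertex -2.711 -3.192 1.385
endloop
endfacet
facet normal 0.453 -0.575 -0.682
outer loop
vertex -2.711 -3.192 1.385
vertex -2.442 -4.408 2.589
vertex -3.34 -4.149 1.774
endloop
endfacet
facet normal -0.453 0.575 0.682
outer loop
vertex -4.128 -3.149 2.96
vertex -2.6 -2.451 3.386
vertex -3.498 -2.192 2.571
endloop
endfacet
facet normal -0.520 -0.791 0.322
outer loop
vertex -3.229 -3.408 3.775
vertex -4.128 -3.149 2.96
vertex -2.442 -4.408 2.589
endloop
endfacet
facet normal -0.453 0.575 0.682
outer loop
vertex -3.229 -3.408 3.775
vertex -2.6 -2.451 3.386
vertex -4.128 -3.149 2.96
endloop
endfacet
facet normal 0.520 0.791 -0.322
outer loop
vertex -3.498 -2.192 2.571
vertex -2.6 -2.451 3.386
vertex -2.711 -3.192 1.385
endloop
endfacet
facet normal 0.452 -0.575 -0.682
outer loop
vertex -1.812 -3.451 2.2
vertex -2.442 -4.408 2.589
vertex -2.711 -3.192 1.385
endloop
endfacet
facet normal 0.520 0.791 -0.322
outer loop
vertex -2.711 -3.192 1.385
vertex -2.6 -2.451 3.386
vertex -1.812 -3.451 2.2
endloop
endfacet
facet normal 0.724 -0.210 0.657
outer loop
vertex -1.812 -3.451 2.2
vertex -3.229 -3.408 3.775
vertex -2.442 -4.408 2.589
endloop
endfacet
facet normal 0.724 -0.209 0.657
outer loop
vertex -2.6 -2.451 3.386
vertex -3.229 -3.408 3.775
vertex -1.812 -3.451 2.2
endloop
endfacet
facet normal 0.481 -0.720 -0.501
outer loop
vertex -0.73 2.721 -3.471
vertex -1.255 1.979 -2.908
vertex -1.535 2.436 -3.834
endloop
endfacet
facet normal -0.182 0.928 -0.325
outer loop
vertex -0.73 2.721 -3.471
vertex -1.535 2.436 -3.834
vertex -1.885 2.921 -2.252
endloop
endfacet
facet normal 0.481 -0.720 -0.501
outer loop
vertex -1.535 2.436 -3.834
vertex -1.255 1.979 -2.908
vertex -2.13 1.806 -3.5
endloop
endfacet
facet normal -0.767 0.546 -0.337
outer loop
vertex -1.535 2.436 -3.834
vertex -2.13 1.806 -3.5
vertex -1.885 2.921 -2.252
endloop
endfacet
facet normal 0.481 -0.720 -0.501
outer loop
vertex -2.13 1.806 -3.5
vertex -1.255 1.979 -2.908
vertex -2.066 1.306 -2.72
endloop
endfacet
facet normal -0.989 0.074 0.128
outer loop
vertex -2.13 1.806 -3.5
vertex -2.066 1.306 -2.72
vertex -1.885 2.921 -2.252
endloop
endfacet
facet normal 0.481 -0.720 -0.501
outer loop
vertex -2.066 1.306 -2.72
vertex -1.255 1.979 -2.908
vertex -1.391 1.313 -2.082
endloop
endfacet
facet normal -0.680 -0.133 0.721
outer loop
vertex -2.066 1.306 -2.72
vertex -1.391 1.313 -2.082
vertex -1.885 2.921 -2.252
endloop
endfacet
facet normal 0.480 -0.720 -0.501
outer loop
vertex -1.391 1.313 -2.082
vertex -1.255 1.979 -2.908
vertex -0.614 1.82 -2.066
endloop
endfacet
facet normal -0.074 0.082 0.994
outer loop
vertex -1.391 1.313 -2.082
vertex -0.614 1.82 -2.066
vertex -1.885 2.921 -2.252
endloop
endfacet
facet normal 0.480 -0.720 -0.502
outer loop
vertex -0.614 1.82 -2.066
vertex -1.255 1.979 -2.908
vertex -0.32 2.447 -2.684
endloop
endfacet
facet normal 0.373 0.556 0.742
outer loop
vertex -0.614 1.82 -2.066
vertex -0.32 2.447 -2.684
vertex -1.885 2.921 -2.252
endloop
endfacet
facet normal 0.480 -0.720 -0.501
outer loop
vertex -0.32 2.447 -2.684
vertex -1.255 1.979 -2.908
vertex -0.73 2.721 -3.471
endloop
endfacet
facet normal 0.325 0.933 0.155
outer loop
vertex -0.32 2.447 -2.684
vertex -0.73 2.721 -3.471
vertex -1.885 2.921 -2.252
endloop
endfacet
facet normal -0.421 -0.072 -0.904
outer loop
vertex -1.204 -1.063 -2.774
vertex -1.661 -0.315 -2.621
vertex -0.867 -0.506 -2.975
endloop
endfacet
facet normal 0.866 -0.437 0.243
outer loop
vertex -1.204 -1.063 -2.774
vertex -0.867 -0.506 -2.975
vertex -1.139 -0.225 -1.499
endloop
endfacet
facet normal -0.420 -0.072 -0.904
outer loop
vertex -0.867 -0.506 -2.975
vertex -1.661 -0.315 -2.621
vertex -0.996 0.163 -2.968
endloop
endfacet
facet normal 0.972 0.186 0.144
outer loop
vertex -0.867 -0.506 -2.975
vertex -0.996 0.163 -2.968
vertex -1.139 -0.225 -1.499
endloop
endfacet
facet normal -0.420 -0.072 -0.904
outer loop
vertex -0.996 0.163 -2.968
vertex -1.661 -0.315 -2.621
vertex -1.514 0.552 -2.758
endloop
endfacet
facet normal 0.644 0.721 0.253
outer loop
vertex -0.996 0.163 -2.968
vertex -1.514 0.552 -2.758
vertex -1.139 -0.225 -1.499
endloop
endfacet
facet normal -0.421 -0.071 -0.904
outer loop
vertex -1.514 0.552 -2.758
vertex -1.661 -0.315 -2.621
vertex -2.118 0.433 -2.467
endloop
endfacet
facet normal 0.075 0.858 0.507
outer loop
vertex -1.514 0.552 -2.758
vertex -2.118 0.433 -2.467
vertex -1.139 -0.225 -1.499
endloop
endfacet
facet normal -0.421 -0.071 -0.904
outer loop
vertex -2.118 0.433 -2.467
vertex -1.661 -0.315 -2.621
vertex -2.455 -0.124 -2.266
endloop
endfacet
facet normal -0.401 0.516 0.757
outer loop
vertex -2.118 0.433 -2.467
vertex -2.455 -0.124 -2.266
vertex -1.139 -0.225 -1.499
endloop
endfacet
facet normal -0.421 -0.072 -0.904
outer loop
vertex -2.455 -0.124 -2.266
vertex -1.661 -0.315 -2.621
vertex -2.326 -0.793 -2.273
endloop
endfacet
facet normal -0.507 -0.107 0.855
outer loop
vertex -2.455 -0.124 -2.266
vertex -2.326 -0.793 -2.273
vertex -1.139 -0.225 -1.499
endloop
endfacet
facet normal -0.421 -0.073 -0.904
outer loop
vertex -2.326 -0.793 -2.273
vertex -1.661 -0.315 -2.621
vertex -1.808 -1.182 -2.483
endloop
endfacet
facet normal -0.179 -0.642 0.746
outer loop
vertex -2.326 -0.793 -2.273
vertex -1.808 -1.182 -2.483
vertex -1.139 -0.225 -1.499
endloop
endfacet
facet normal -0.421 -0.072 -0.904
outer loop
vertex -1.808 -1.182 -2.483
vertex -1.661 -0.315 -2.621
vertex -1.204 -1.063 -2.774
endloop
endfacet
facet normal 0.390 -0.778 0.492
outer loop
vertex -1.808 -1.182 -2.483
vertex -1.204 -1.063 -2.774
vertex -1.139 -0.225 -1.499
endloop
endfacet

endsolid


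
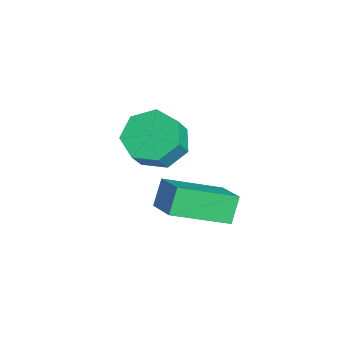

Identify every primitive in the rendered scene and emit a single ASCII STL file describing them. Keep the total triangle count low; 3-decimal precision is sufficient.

solid 
facet normal -0.472 0.359 0.805
outer loop
vertex 2.803 -0.744 3.248
vertex 3.975 -0.506 3.829
vertex 2.829 1.243 2.377
endloop
endfacet
facet normal -0.881 -0.180 -0.437
outer loop
vertex 3.325 0.866 1.531
vertex 2.803 -0.744 3.248
vertex 2.829 1.243 2.377
endloop
endfacet
facet normal -0.471 0.360 0.805
outer loop
vertex 2.829 1.243 2.377
vertex 3.975 -0.506 3.829
vertex 4.002 1.482 2.957
endloop
endfacet
facet normal 0.012 0.916 -0.401
outer loop
vertex 4.002 1.482 2.957
vertex 3.325 0.866 1.531
vertex 2.829 1.243 2.377
endloop
endfacet
facet normal -0.013 -0.916 0.401
outer loop
vertex 2.803 -0.744 3.248
vertex 4.471 -0.883 2.983
vertex 3.975 -0.506 3.829
endloop
endfacet
facet normal -0.882 -0.179 -0.436
outer loop
vertex 3.298 -1.122 2.403
vertex 2.803 -0.744 3.248
vertex 3.325 0.866 1.531
endloop
endfacet
facet normal -0.012 -0.915 0.402
outer loop
vertex 3.298 -1.122 2.403
vertex 4.471 -0.883 2.983
vertex 2.803 -0.744 3.248
endloop
endfacet
facet normal 0.881 0.180 0.437
outer loop
vertex 3.975 -0.506 3.829
vertex 4.471 -0.883 2.983
vertex 4.002 1.482 2.957
endloop
endfacet
facet normal 0.013 0.916 -0.402
outer loop
vertex 4.497 1.104 2.112
vertex 3.325 0.866 1.531
vertex 4.002 1.482 2.957
endloop
endfacet
facet normal 0.882 0.180 0.436
outer loop
vertex 4.002 1.482 2.957
vertex 4.471 -0.883 2.983
vertex 4.497 1.104 2.112
endloop
endfacet
facet normal 0.472 -0.359 -0.805
outer loop
vertex 4.497 1.104 2.112
vertex 3.298 -1.122 2.403
vertex 3.325 0.866 1.531
endloop
endfacet
facet normal 0.471 -0.359 -0.805
outer loop
vertex 4.471 -0.883 2.983
vertex 3.298 -1.122 2.403
vertex 4.497 1.104 2.112
endloop
endfacet
facet normal -0.466 0.356 -0.810
outer loop
vertex 0.678 0.625 2.436
vertex 0.0 -0.176 2.474
vertex -0.074 0.766 2.931
endloop
endfacet
facet normal 0.319 0.922 0.222
outer loop
vertex 0.678 0.625 2.436
vertex -0.074 0.766 2.931
vertex 1.237 0.198 3.408
endloop
endfacet
facet normal 0.319 0.922 0.222
outer loop
vertex 1.237 0.198 3.408
vertex -0.074 0.766 2.931
vertex 0.485 0.339 3.903
endloop
endfacet
facet normal 0.467 -0.355 0.810
outer loop
vertex 1.237 0.198 3.408
vertex 0.485 0.339 3.903
vertex 0.56 -0.604 3.446
endloop
endfacet
facet normal -0.467 0.356 -0.810
outer loop
vertex -0.074 0.766 2.931
vertex 0.0 -0.176 2.474
vertex -0.77 0.197 3.082
endloop
endfacet
facet normal -0.447 0.696 0.563
outer loop
vertex -0.074 0.766 2.931
vertex -0.77 0.197 3.082
vertex 0.485 0.339 3.903
endloop
endfacet
facet normal -0.447 0.696 0.563
outer loop
vertex 0.485 0.339 3.903
vertex -0.77 0.197 3.082
vertex -0.211 -0.23 4.054
endloop
endfacet
facet normal 0.466 -0.355 0.810
outer loop
vertex 0.485 0.339 3.903
vertex -0.211 -0.23 4.054
vertex 0.56 -0.604 3.446
endloop
endfacet
facet normal -0.467 0.356 -0.810
outer loop
vertex -0.77 0.197 3.082
vertex 0.0 -0.176 2.474
vertex -0.886 -0.653 2.775
endloop
endfacet
facet normal -0.876 -0.054 0.480
outer loop
vertex -0.77 0.197 3.082
vertex -0.886 -0.653 2.775
vertex -0.211 -0.23 4.054
endloop
endfacet
facet normal -0.875 -0.055 0.480
outer loop
vertex -0.211 -0.23 4.054
vertex -0.886 -0.653 2.775
vertex -0.326 -1.08 3.747
endloop
endfacet
facet normal 0.466 -0.356 0.810
outer loop
vertex -0.211 -0.23 4.054
vertex -0.326 -1.08 3.747
vertex 0.56 -0.604 3.446
endloop
endfacet
facet normal -0.467 0.356 -0.810
outer loop
vertex -0.886 -0.653 2.775
vertex 0.0 -0.176 2.474
vertex -0.334 -1.144 2.241
endloop
endfacet
facet normal -0.645 -0.764 0.036
outer loop
vertex -0.886 -0.653 2.775
vertex -0.334 -1.144 2.241
vertex -0.326 -1.08 3.747
endloop
endfacet
facet normal -0.645 -0.763 0.036
outer loop
vertex -0.326 -1.08 3.747
vertex -0.334 -1.144 2.241
vertex 0.225 -1.571 3.213
endloop
endfacet
facet normal 0.467 -0.357 0.809
outer loop
vertex -0.326 -1.08 3.747
vertex 0.225 -1.571 3.213
vertex 0.56 -0.604 3.446
endloop
endfacet
facet normal -0.466 0.356 -0.810
outer loop
vertex -0.334 -1.144 2.241
vertex 0.0 -0.176 2.474
vertex 0.469 -0.907 1.883
endloop
endfacet
facet normal 0.071 -0.898 -0.435
outer loop
vertex -0.334 -1.144 2.241
vertex 0.469 -0.907 1.883
vertex 0.225 -1.571 3.213
endloop
endfacet
facet normal 0.071 -0.898 -0.435
outer loop
vertex 0.225 -1.571 3.213
vertex 0.469 -0.907 1.883
vertex 1.029 -1.334 2.855
endloop
endfacet
facet normal 0.466 -0.357 0.810
outer loop
vertex 0.225 -1.571 3.213
vertex 1.029 -1.334 2.855
vertex 0.56 -0.604 3.446
endloop
endfacet
facet normal -0.466 0.356 -0.810
outer loop
vertex 0.469 -0.907 1.883
vertex 0.0 -0.176 2.474
vertex 0.919 -0.119 1.97
endloop
endfacet
facet normal 0.734 -0.355 -0.579
outer loop
vertex 0.469 -0.907 1.883
vertex 0.919 -0.119 1.97
vertex 1.029 -1.334 2.855
endloop
endfacet
facet normal 0.734 -0.355 -0.579
outer loop
vertex 1.029 -1.334 2.855
vertex 0.919 -0.119 1.97
vertex 1.479 -0.547 2.942
endloop
endfacet
facet normal 0.466 -0.356 0.810
outer loop
vertex 1.029 -1.334 2.855
vertex 1.479 -0.547 2.942
vertex 0.56 -0.604 3.446
endloop
endfacet
facet normal -0.466 0.356 -0.810
outer loop
vertex 0.919 -0.119 1.97
vertex 0.0 -0.176 2.474
vertex 0.678 0.625 2.436
endloop
endfacet
facet normal 0.844 0.453 -0.287
outer loop
vertex 0.919 -0.119 1.97
vertex 0.678 0.625 2.436
vertex 1.479 -0.547 2.942
endloop
endfacet
facet normal 0.844 0.453 -0.286
outer loop
vertex 1.479 -0.547 2.942
vertex 0.678 0.625 2.436
vertex 1.237 0.198 3.408
endloop
endfacet
facet normal 0.466 -0.355 0.810
outer loop
vertex 1.479 -0.547 2.942
vertex 1.237 0.198 3.408
vertex 0.56 -0.604 3.446
endloop
endfacet

endsolid


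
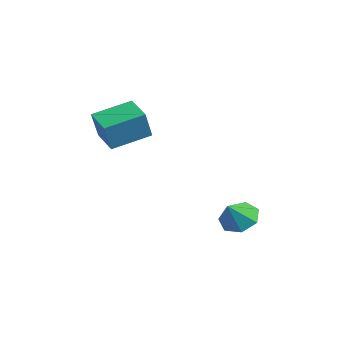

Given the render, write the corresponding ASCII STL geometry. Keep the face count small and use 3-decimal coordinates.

solid 
facet normal -0.966 -0.023 0.259
outer loop
vertex -1.032 -2.118 4.276
vertex -0.912 -0.159 4.9
vertex -1.445 -1.617 2.781
endloop
endfacet
facet normal -0.058 -0.951 -0.303
outer loop
vertex 0.052 -1.581 2.38
vertex -1.032 -2.118 4.276
vertex -1.445 -1.617 2.781
endloop
endfacet
facet normal -0.966 -0.023 0.259
outer loop
vertex -1.445 -1.617 2.781
vertex -0.912 -0.159 4.9
vertex -1.325 0.343 3.405
endloop
endfacet
facet normal -0.253 0.308 -0.917
outer loop
vertex -1.325 0.343 3.405
vertex 0.052 -1.581 2.38
vertex -1.445 -1.617 2.781
endloop
endfacet
facet normal 0.253 -0.308 0.917
outer loop
vertex -1.032 -2.118 4.276
vertex 0.585 -0.123 4.499
vertex -0.912 -0.159 4.9
endloop
endfacet
facet normal -0.059 -0.951 -0.303
outer loop
vertex 0.465 -2.083 3.875
vertex -1.032 -2.118 4.276
vertex 0.052 -1.581 2.38
endloop
endfacet
facet normal 0.253 -0.308 0.917
outer loop
vertex 0.465 -2.083 3.875
vertex 0.585 -0.123 4.499
vertex -1.032 -2.118 4.276
endloop
endfacet
facet normal 0.058 0.951 0.303
outer loop
vertex -0.912 -0.159 4.9
vertex 0.585 -0.123 4.499
vertex -1.325 0.343 3.405
endloop
endfacet
facet normal -0.253 0.308 -0.917
outer loop
vertex 0.172 0.378 3.004
vertex 0.052 -1.581 2.38
vertex -1.325 0.343 3.405
endloop
endfacet
facet normal 0.059 0.951 0.303
outer loop
vertex -1.325 0.343 3.405
vertex 0.585 -0.123 4.499
vertex 0.172 0.378 3.004
endloop
endfacet
facet normal 0.966 0.023 -0.259
outer loop
vertex 0.172 0.378 3.004
vertex 0.465 -2.083 3.875
vertex 0.052 -1.581 2.38
endloop
endfacet
facet normal 0.966 0.023 -0.259
outer loop
vertex 0.585 -0.123 4.499
vertex 0.465 -2.083 3.875
vertex 0.172 0.378 3.004
endloop
endfacet
facet normal -0.346 0.585 -0.734
outer loop
vertex 3.009 4.345 -2.151
vertex 2.091 3.881 -2.088
vertex 2.426 4.714 -1.582
endloop
endfacet
facet normal 0.755 0.270 0.598
outer loop
vertex 3.009 4.345 -2.151
vertex 2.426 4.714 -1.582
vertex 2.589 3.039 -1.032
endloop
endfacet
facet normal -0.346 0.585 -0.734
outer loop
vertex 2.426 4.714 -1.582
vertex 2.091 3.881 -2.088
vertex 1.591 4.455 -1.395
endloop
endfacet
facet normal 0.112 0.320 0.941
outer loop
vertex 2.426 4.714 -1.582
vertex 1.591 4.455 -1.395
vertex 2.589 3.039 -1.032
endloop
endfacet
facet normal -0.346 0.585 -0.734
outer loop
vertex 1.591 4.455 -1.395
vertex 2.091 3.881 -2.088
vertex 1.133 3.765 -1.729
endloop
endfacet
facet normal -0.473 -0.109 0.874
outer loop
vertex 1.591 4.455 -1.395
vertex 1.133 3.765 -1.729
vertex 2.589 3.039 -1.032
endloop
endfacet
facet normal -0.346 0.585 -0.734
outer loop
vertex 1.133 3.765 -1.729
vertex 2.091 3.881 -2.088
vertex 1.396 3.162 -2.334
endloop
endfacet
facet normal -0.561 -0.695 0.449
outer loop
vertex 1.133 3.765 -1.729
vertex 1.396 3.162 -2.334
vertex 2.589 3.039 -1.032
endloop
endfacet
facet normal -0.345 0.585 -0.734
outer loop
vertex 1.396 3.162 -2.334
vertex 2.091 3.881 -2.088
vertex 2.183 3.1 -2.754
endloop
endfacet
facet normal -0.086 -0.996 -0.015
outer loop
vertex 1.396 3.162 -2.334
vertex 2.183 3.1 -2.754
vertex 2.589 3.039 -1.032
endloop
endfacet
facet normal -0.346 0.585 -0.734
outer loop
vertex 2.183 3.1 -2.754
vertex 2.091 3.881 -2.088
vertex 2.9 3.627 -2.672
endloop
endfacet
facet normal 0.596 -0.785 -0.168
outer loop
vertex 2.183 3.1 -2.754
vertex 2.9 3.627 -2.672
vertex 2.589 3.039 -1.032
endloop
endfacet
facet normal -0.346 0.585 -0.734
outer loop
vertex 2.9 3.627 -2.672
vertex 2.091 3.881 -2.088
vertex 3.009 4.345 -2.151
endloop
endfacet
facet normal 0.969 -0.223 0.104
outer loop
vertex 2.9 3.627 -2.672
vertex 3.009 4.345 -2.151
vertex 2.589 3.039 -1.032
endloop
endfacet

endsolid


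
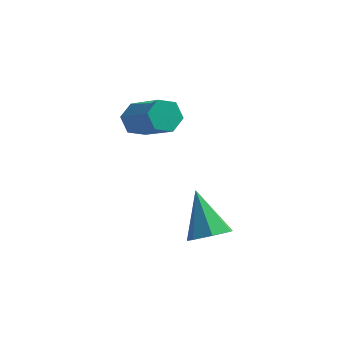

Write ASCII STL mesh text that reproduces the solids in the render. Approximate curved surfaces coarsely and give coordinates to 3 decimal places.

solid 
facet normal -0.676 0.471 -0.567
outer loop
vertex 1.028 2.145 0.885
vertex 0.67 2.384 1.511
vertex 1.222 2.807 1.204
endloop
endfacet
facet normal 0.691 0.140 -0.710
outer loop
vertex 1.028 2.145 0.885
vertex 1.222 2.807 1.204
vertex 2.388 1.198 2.022
endloop
endfacet
facet normal 0.692 0.141 -0.708
outer loop
vertex 2.388 1.198 2.022
vertex 1.222 2.807 1.204
vertex 2.581 1.859 2.342
endloop
endfacet
facet normal 0.677 -0.471 0.565
outer loop
vertex 2.388 1.198 2.022
vertex 2.581 1.859 2.342
vertex 2.03 1.436 2.649
endloop
endfacet
facet normal -0.676 0.472 -0.565
outer loop
vertex 1.222 2.807 1.204
vertex 0.67 2.384 1.511
vertex 0.864 3.045 1.831
endloop
endfacet
facet normal 0.566 0.824 0.010
outer loop
vertex 1.222 2.807 1.204
vertex 0.864 3.045 1.831
vertex 2.581 1.859 2.342
endloop
endfacet
facet normal 0.566 0.824 0.009
outer loop
vertex 2.581 1.859 2.342
vertex 0.864 3.045 1.831
vertex 2.223 2.098 2.968
endloop
endfacet
facet normal 0.677 -0.470 0.567
outer loop
vertex 2.581 1.859 2.342
vertex 2.223 2.098 2.968
vertex 2.03 1.436 2.649
endloop
endfacet
facet normal -0.676 0.472 -0.565
outer loop
vertex 0.864 3.045 1.831
vertex 0.67 2.384 1.511
vertex 0.312 2.622 2.138
endloop
endfacet
facet normal -0.125 0.684 0.719
outer loop
vertex 0.864 3.045 1.831
vertex 0.312 2.622 2.138
vertex 2.223 2.098 2.968
endloop
endfacet
facet normal -0.125 0.684 0.719
outer loop
vertex 2.223 2.098 2.968
vertex 0.312 2.622 2.138
vertex 1.672 1.675 3.275
endloop
endfacet
facet normal 0.677 -0.470 0.567
outer loop
vertex 2.223 2.098 2.968
vertex 1.672 1.675 3.275
vertex 2.03 1.436 2.649
endloop
endfacet
facet normal -0.677 0.471 -0.565
outer loop
vertex 0.312 2.622 2.138
vertex 0.67 2.384 1.511
vertex 0.119 1.961 1.818
endloop
endfacet
facet normal -0.691 -0.141 0.709
outer loop
vertex 0.312 2.622 2.138
vertex 0.119 1.961 1.818
vertex 1.672 1.675 3.275
endloop
endfacet
facet normal -0.691 -0.139 0.709
outer loop
vertex 1.672 1.675 3.275
vertex 0.119 1.961 1.818
vertex 1.478 1.013 2.956
endloop
endfacet
facet normal 0.676 -0.471 0.567
outer loop
vertex 1.672 1.675 3.275
vertex 1.478 1.013 2.956
vertex 2.03 1.436 2.649
endloop
endfacet
facet normal -0.677 0.470 -0.567
outer loop
vertex 0.119 1.961 1.818
vertex 0.67 2.384 1.511
vertex 0.477 1.722 1.192
endloop
endfacet
facet normal -0.567 -0.824 -0.010
outer loop
vertex 0.119 1.961 1.818
vertex 0.477 1.722 1.192
vertex 1.478 1.013 2.956
endloop
endfacet
facet normal -0.566 -0.824 -0.010
outer loop
vertex 1.478 1.013 2.956
vertex 0.477 1.722 1.192
vertex 1.836 0.775 2.329
endloop
endfacet
facet normal 0.676 -0.472 0.565
outer loop
vertex 1.478 1.013 2.956
vertex 1.836 0.775 2.329
vertex 2.03 1.436 2.649
endloop
endfacet
facet normal -0.677 0.470 -0.567
outer loop
vertex 0.477 1.722 1.192
vertex 0.67 2.384 1.511
vertex 1.028 2.145 0.885
endloop
endfacet
facet normal 0.125 -0.684 -0.719
outer loop
vertex 0.477 1.722 1.192
vertex 1.028 2.145 0.885
vertex 1.836 0.775 2.329
endloop
endfacet
facet normal 0.125 -0.684 -0.719
outer loop
vertex 1.836 0.775 2.329
vertex 1.028 2.145 0.885
vertex 2.388 1.198 2.022
endloop
endfacet
facet normal 0.676 -0.472 0.565
outer loop
vertex 1.836 0.775 2.329
vertex 2.388 1.198 2.022
vertex 2.03 1.436 2.649
endloop
endfacet
facet normal 0.423 -0.512 -0.748
outer loop
vertex 4.993 -0.343 -1.8
vertex 4.245 -0.287 -2.261
vertex 4.929 0.268 -2.254
endloop
endfacet
facet normal 0.690 0.477 0.544
outer loop
vertex 4.993 -0.343 -1.8
vertex 4.929 0.268 -2.254
vertex 3.375 0.767 -0.719
endloop
endfacet
facet normal 0.423 -0.511 -0.748
outer loop
vertex 4.929 0.268 -2.254
vertex 4.245 -0.287 -2.261
vertex 4.35 0.461 -2.713
endloop
endfacet
facet normal 0.312 0.950 0.007
outer loop
vertex 4.929 0.268 -2.254
vertex 4.35 0.461 -2.713
vertex 3.375 0.767 -0.719
endloop
endfacet
facet normal 0.421 -0.512 -0.749
outer loop
vertex 4.35 0.461 -2.713
vertex 4.245 -0.287 -2.261
vertex 3.692 0.092 -2.831
endloop
endfacet
facet normal -0.415 0.847 -0.333
outer loop
vertex 4.35 0.461 -2.713
vertex 3.692 0.092 -2.831
vertex 3.375 0.767 -0.719
endloop
endfacet
facet normal 0.422 -0.511 -0.749
outer loop
vertex 3.692 0.092 -2.831
vertex 4.245 -0.287 -2.261
vertex 3.451 -0.562 -2.521
endloop
endfacet
facet normal -0.945 0.244 -0.220
outer loop
vertex 3.692 0.092 -2.831
vertex 3.451 -0.562 -2.521
vertex 3.375 0.767 -0.719
endloop
endfacet
facet normal 0.422 -0.512 -0.748
outer loop
vertex 3.451 -0.562 -2.521
vertex 4.245 -0.287 -2.261
vertex 3.808 -1.009 -2.014
endloop
endfacet
facet normal -0.877 -0.404 0.261
outer loop
vertex 3.451 -0.562 -2.521
vertex 3.808 -1.009 -2.014
vertex 3.375 0.767 -0.719
endloop
endfacet
facet normal 0.422 -0.511 -0.749
outer loop
vertex 3.808 -1.009 -2.014
vertex 4.245 -0.287 -2.261
vertex 4.494 -0.912 -1.694
endloop
endfacet
facet normal -0.263 -0.609 0.748
outer loop
vertex 3.808 -1.009 -2.014
vertex 4.494 -0.912 -1.694
vertex 3.375 0.767 -0.719
endloop
endfacet
facet normal 0.423 -0.511 -0.749
outer loop
vertex 4.494 -0.912 -1.694
vertex 4.245 -0.287 -2.261
vertex 4.993 -0.343 -1.8
endloop
endfacet
facet normal 0.434 -0.218 0.874
outer loop
vertex 4.494 -0.912 -1.694
vertex 4.993 -0.343 -1.8
vertex 3.375 0.767 -0.719
endloop
endfacet

endsolid


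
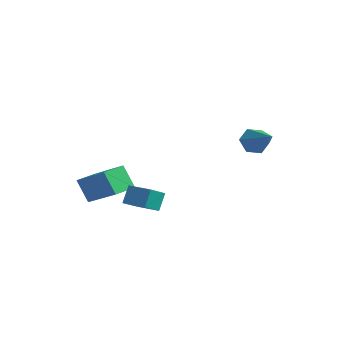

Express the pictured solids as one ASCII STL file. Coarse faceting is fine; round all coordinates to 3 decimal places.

solid 
facet normal -0.848 0.227 -0.478
outer loop
vertex 2.224 3.794 -1.978
vertex 1.853 3.722 -1.354
vertex 2.131 4.37 -1.54
endloop
endfacet
facet normal 0.778 0.455 -0.433
outer loop
vertex 2.224 3.794 -1.978
vertex 2.131 4.37 -1.54
vertex 3.287 3.338 -0.546
endloop
endfacet
facet normal -0.849 0.227 -0.478
outer loop
vertex 2.131 4.37 -1.54
vertex 1.853 3.722 -1.354
vertex 1.76 4.298 -0.915
endloop
endfacet
facet normal 0.435 0.828 0.354
outer loop
vertex 2.131 4.37 -1.54
vertex 1.76 4.298 -0.915
vertex 3.287 3.338 -0.546
endloop
endfacet
facet normal -0.849 0.227 -0.478
outer loop
vertex 1.76 4.298 -0.915
vertex 1.853 3.722 -1.354
vertex 1.482 3.65 -0.729
endloop
endfacet
facet normal -0.046 0.294 0.955
outer loop
vertex 1.76 4.298 -0.915
vertex 1.482 3.65 -0.729
vertex 3.287 3.338 -0.546
endloop
endfacet
facet normal -0.849 0.227 -0.478
outer loop
vertex 1.482 3.65 -0.729
vertex 1.853 3.722 -1.354
vertex 1.574 3.073 -1.167
endloop
endfacet
facet normal -0.184 -0.613 0.769
outer loop
vertex 1.482 3.65 -0.729
vertex 1.574 3.073 -1.167
vertex 3.287 3.338 -0.546
endloop
endfacet
facet normal -0.849 0.227 -0.478
outer loop
vertex 1.574 3.073 -1.167
vertex 1.853 3.722 -1.354
vertex 1.945 3.145 -1.792
endloop
endfacet
facet normal 0.160 -0.987 -0.019
outer loop
vertex 1.574 3.073 -1.167
vertex 1.945 3.145 -1.792
vertex 3.287 3.338 -0.546
endloop
endfacet
facet normal -0.848 0.228 -0.478
outer loop
vertex 1.945 3.145 -1.792
vertex 1.853 3.722 -1.354
vertex 2.224 3.794 -1.978
endloop
endfacet
facet normal 0.641 -0.453 -0.620
outer loop
vertex 1.945 3.145 -1.792
vertex 2.224 3.794 -1.978
vertex 3.287 3.338 -0.546
endloop
endfacet
facet normal -0.504 -0.061 0.861
outer loop
vertex -1.357 -2.038 -2.536
vertex -1.443 -0.882 -2.505
vertex -3.052 -2.137 -3.535
endloop
endfacet
facet normal 0.074 -0.997 -0.027
outer loop
vertex -2.397 -2.058 -4.655
vertex -1.357 -2.038 -2.536
vertex -3.052 -2.137 -3.535
endloop
endfacet
facet normal -0.504 -0.061 0.861
outer loop
vertex -3.052 -2.137 -3.535
vertex -1.443 -0.882 -2.505
vertex -3.138 -0.981 -3.504
endloop
endfacet
facet normal -0.861 -0.050 -0.507
outer loop
vertex -3.138 -0.981 -3.504
vertex -2.397 -2.058 -4.655
vertex -3.052 -2.137 -3.535
endloop
endfacet
facet normal 0.861 0.050 0.507
outer loop
vertex -1.357 -2.038 -2.536
vertex -0.788 -0.803 -3.625
vertex -1.443 -0.882 -2.505
endloop
endfacet
facet normal 0.074 -0.997 -0.027
outer loop
vertex -0.702 -1.959 -3.656
vertex -1.357 -2.038 -2.536
vertex -2.397 -2.058 -4.655
endloop
endfacet
facet normal 0.861 0.050 0.507
outer loop
vertex -0.702 -1.959 -3.656
vertex -0.788 -0.803 -3.625
vertex -1.357 -2.038 -2.536
endloop
endfacet
facet normal -0.074 0.997 0.027
outer loop
vertex -1.443 -0.882 -2.505
vertex -0.788 -0.803 -3.625
vertex -3.138 -0.981 -3.504
endloop
endfacet
facet normal -0.861 -0.050 -0.507
outer loop
vertex -2.483 -0.902 -4.624
vertex -2.397 -2.058 -4.655
vertex -3.138 -0.981 -3.504
endloop
endfacet
facet normal -0.074 0.997 0.027
outer loop
vertex -3.138 -0.981 -3.504
vertex -0.788 -0.803 -3.625
vertex -2.483 -0.902 -4.624
endloop
endfacet
facet normal 0.504 0.061 -0.861
outer loop
vertex -2.483 -0.902 -4.624
vertex -0.702 -1.959 -3.656
vertex -2.397 -2.058 -4.655
endloop
endfacet
facet normal 0.504 0.061 -0.861
outer loop
vertex -0.788 -0.803 -3.625
vertex -0.702 -1.959 -3.656
vertex -2.483 -0.902 -4.624
endloop
endfacet
facet normal -0.979 -0.195 -0.053
outer loop
vertex 0.679 -2.794 -3.434
vertex 0.541 -2.324 -2.608
vertex 0.523 -1.859 -3.992
endloop
endfacet
facet normal 0.144 -0.489 -0.860
outer loop
vertex 1.639 -1.636 -3.932
vertex 0.679 -2.794 -3.434
vertex 0.523 -1.859 -3.992
endloop
endfacet
facet normal -0.979 -0.196 -0.053
outer loop
vertex 0.523 -1.859 -3.992
vertex 0.541 -2.324 -2.608
vertex 0.384 -1.389 -3.166
endloop
endfacet
facet normal -0.143 0.850 -0.508
outer loop
vertex 0.384 -1.389 -3.166
vertex 1.639 -1.636 -3.932
vertex 0.523 -1.859 -3.992
endloop
endfacet
facet normal 0.143 -0.850 0.507
outer loop
vertex 0.679 -2.794 -3.434
vertex 1.657 -2.101 -2.548
vertex 0.541 -2.324 -2.608
endloop
endfacet
facet normal 0.144 -0.489 -0.860
outer loop
vertex 1.796 -2.571 -3.374
vertex 0.679 -2.794 -3.434
vertex 1.639 -1.636 -3.932
endloop
endfacet
facet normal 0.142 -0.850 0.508
outer loop
vertex 1.796 -2.571 -3.374
vertex 1.657 -2.101 -2.548
vertex 0.679 -2.794 -3.434
endloop
endfacet
facet normal -0.144 0.489 0.860
outer loop
vertex 0.541 -2.324 -2.608
vertex 1.657 -2.101 -2.548
vertex 0.384 -1.389 -3.166
endloop
endfacet
facet normal -0.142 0.850 -0.507
outer loop
vertex 1.501 -1.166 -3.106
vertex 1.639 -1.636 -3.932
vertex 0.384 -1.389 -3.166
endloop
endfacet
facet normal -0.144 0.489 0.860
outer loop
vertex 0.384 -1.389 -3.166
vertex 1.657 -2.101 -2.548
vertex 1.501 -1.166 -3.106
endloop
endfacet
facet normal 0.979 0.196 0.052
outer loop
vertex 1.501 -1.166 -3.106
vertex 1.796 -2.571 -3.374
vertex 1.639 -1.636 -3.932
endloop
endfacet
facet normal 0.979 0.195 0.054
outer loop
vertex 1.657 -2.101 -2.548
vertex 1.796 -2.571 -3.374
vertex 1.501 -1.166 -3.106
endloop
endfacet

endsolid


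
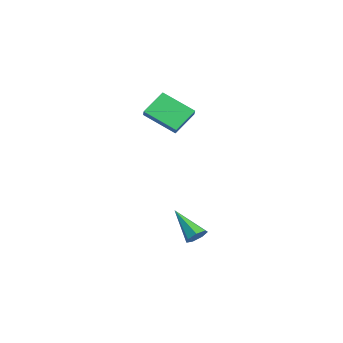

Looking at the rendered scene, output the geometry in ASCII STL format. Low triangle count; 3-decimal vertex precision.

solid 
facet normal 0.707 0.413 -0.575
outer loop
vertex 4.614 -0.657 -2.975
vertex 4.227 -0.103 -3.053
vertex 4.692 -0.232 -2.574
endloop
endfacet
facet normal 0.476 -0.648 0.594
outer loop
vertex 4.614 -0.657 -2.975
vertex 4.692 -0.232 -2.574
vertex 2.693 -0.997 -1.807
endloop
endfacet
facet normal 0.707 0.412 -0.575
outer loop
vertex 4.692 -0.232 -2.574
vertex 4.227 -0.103 -3.053
vertex 4.42 0.291 -2.534
endloop
endfacet
facet normal 0.324 0.097 0.941
outer loop
vertex 4.692 -0.232 -2.574
vertex 4.42 0.291 -2.534
vertex 2.693 -0.997 -1.807
endloop
endfacet
facet normal 0.707 0.411 -0.575
outer loop
vertex 4.42 0.291 -2.534
vertex 4.227 -0.103 -3.053
vertex 4.003 0.517 -2.885
endloop
endfacet
facet normal -0.216 0.684 0.697
outer loop
vertex 4.42 0.291 -2.534
vertex 4.003 0.517 -2.885
vertex 2.693 -0.997 -1.807
endloop
endfacet
facet normal 0.708 0.411 -0.575
outer loop
vertex 4.003 0.517 -2.885
vertex 4.227 -0.103 -3.053
vertex 3.755 0.276 -3.363
endloop
endfacet
facet normal -0.739 0.672 0.045
outer loop
vertex 4.003 0.517 -2.885
vertex 3.755 0.276 -3.363
vertex 2.693 -0.997 -1.807
endloop
endfacet
facet normal 0.708 0.411 -0.574
outer loop
vertex 3.755 0.276 -3.363
vertex 4.227 -0.103 -3.053
vertex 3.862 -0.25 -3.608
endloop
endfacet
facet normal -0.850 0.070 -0.522
outer loop
vertex 3.755 0.276 -3.363
vertex 3.862 -0.25 -3.608
vertex 2.693 -0.997 -1.807
endloop
endfacet
facet normal 0.707 0.413 -0.574
outer loop
vertex 3.862 -0.25 -3.608
vertex 4.227 -0.103 -3.053
vertex 4.244 -0.665 -3.436
endloop
endfacet
facet normal -0.466 -0.669 -0.580
outer loop
vertex 3.862 -0.25 -3.608
vertex 4.244 -0.665 -3.436
vertex 2.693 -0.997 -1.807
endloop
endfacet
facet normal 0.707 0.413 -0.574
outer loop
vertex 4.244 -0.665 -3.436
vertex 4.227 -0.103 -3.053
vertex 4.614 -0.657 -2.975
endloop
endfacet
facet normal 0.125 -0.989 -0.083
outer loop
vertex 4.244 -0.665 -3.436
vertex 4.614 -0.657 -2.975
vertex 2.693 -0.997 -1.807
endloop
endfacet
facet normal -0.420 0.687 0.593
outer loop
vertex -1.675 -0.842 4.742
vertex -1.025 -0.926 5.299
vertex -0.589 0.714 3.709
endloop
endfacet
facet normal -0.756 0.097 -0.648
outer loop
vertex 0.125 -0.454 2.701
vertex -1.675 -0.842 4.742
vertex -0.589 0.714 3.709
endloop
endfacet
facet normal -0.420 0.687 0.593
outer loop
vertex -0.589 0.714 3.709
vertex -1.025 -0.926 5.299
vertex 0.061 0.63 4.266
endloop
endfacet
facet normal 0.503 0.720 -0.478
outer loop
vertex 0.061 0.63 4.266
vertex 0.125 -0.454 2.701
vertex -0.589 0.714 3.709
endloop
endfacet
facet normal -0.503 -0.720 0.478
outer loop
vertex -1.675 -0.842 4.742
vertex -0.311 -2.094 4.291
vertex -1.025 -0.926 5.299
endloop
endfacet
facet normal -0.756 0.097 -0.648
outer loop
vertex -0.961 -2.01 3.734
vertex -1.675 -0.842 4.742
vertex 0.125 -0.454 2.701
endloop
endfacet
facet normal -0.503 -0.720 0.478
outer loop
vertex -0.961 -2.01 3.734
vertex -0.311 -2.094 4.291
vertex -1.675 -0.842 4.742
endloop
endfacet
facet normal 0.756 -0.097 0.648
outer loop
vertex -1.025 -0.926 5.299
vertex -0.311 -2.094 4.291
vertex 0.061 0.63 4.266
endloop
endfacet
facet normal 0.503 0.720 -0.478
outer loop
vertex 0.775 -0.538 3.258
vertex 0.125 -0.454 2.701
vertex 0.061 0.63 4.266
endloop
endfacet
facet normal 0.756 -0.097 0.648
outer loop
vertex 0.061 0.63 4.266
vertex -0.311 -2.094 4.291
vertex 0.775 -0.538 3.258
endloop
endfacet
facet normal 0.420 -0.687 -0.593
outer loop
vertex 0.775 -0.538 3.258
vertex -0.961 -2.01 3.734
vertex 0.125 -0.454 2.701
endloop
endfacet
facet normal 0.420 -0.687 -0.593
outer loop
vertex -0.311 -2.094 4.291
vertex -0.961 -2.01 3.734
vertex 0.775 -0.538 3.258
endloop
endfacet

endsolid
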